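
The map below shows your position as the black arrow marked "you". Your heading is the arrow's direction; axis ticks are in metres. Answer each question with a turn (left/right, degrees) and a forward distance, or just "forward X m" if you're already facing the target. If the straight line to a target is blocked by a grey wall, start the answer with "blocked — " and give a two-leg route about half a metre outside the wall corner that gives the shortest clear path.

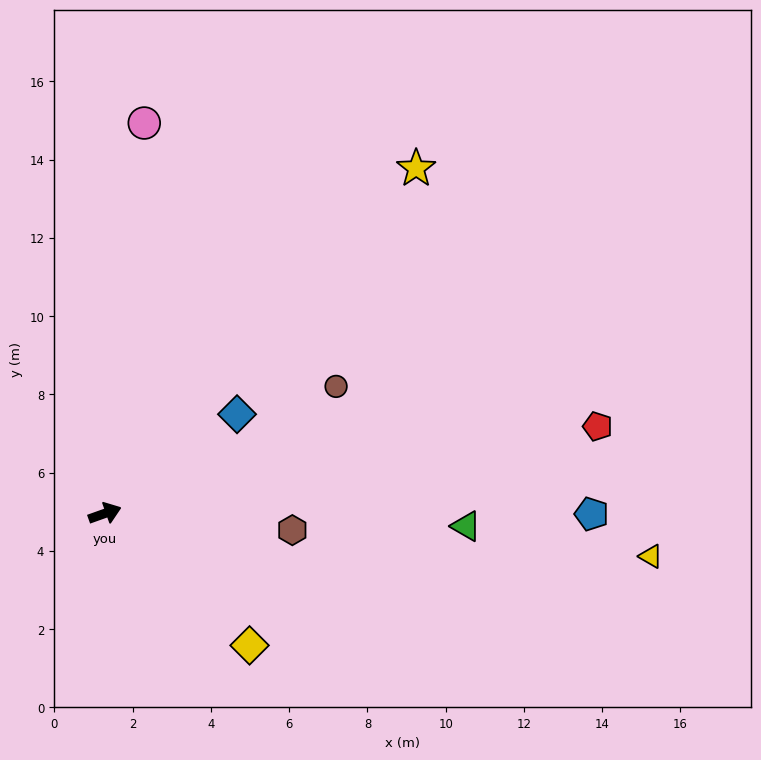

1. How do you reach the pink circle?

turn left 65°, forward 10.0 m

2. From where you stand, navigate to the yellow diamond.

turn right 62°, forward 5.0 m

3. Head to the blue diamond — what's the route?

turn left 17°, forward 4.2 m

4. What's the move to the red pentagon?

turn right 10°, forward 12.8 m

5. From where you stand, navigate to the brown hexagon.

turn right 25°, forward 4.8 m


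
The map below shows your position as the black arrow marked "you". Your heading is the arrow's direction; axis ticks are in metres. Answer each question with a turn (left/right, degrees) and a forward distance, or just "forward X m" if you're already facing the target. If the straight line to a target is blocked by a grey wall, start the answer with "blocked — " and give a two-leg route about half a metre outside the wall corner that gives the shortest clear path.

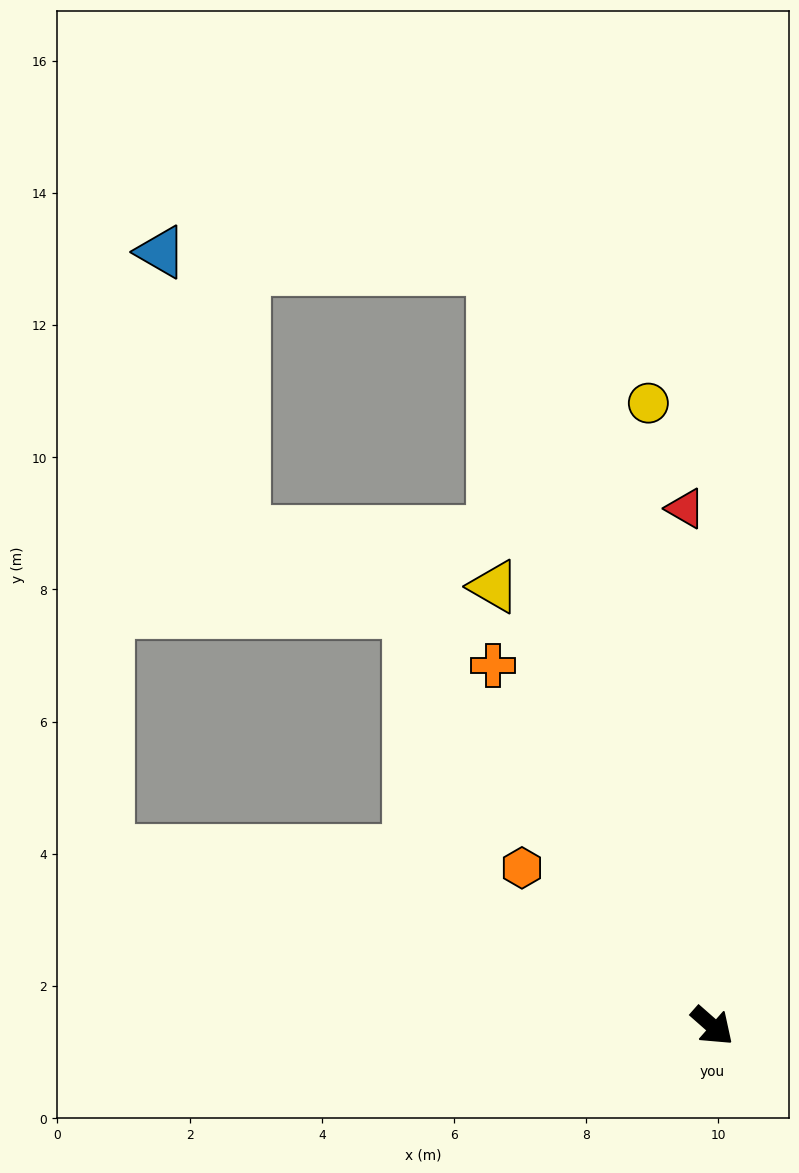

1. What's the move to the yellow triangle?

turn left 158°, forward 7.4 m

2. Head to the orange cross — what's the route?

turn left 163°, forward 6.4 m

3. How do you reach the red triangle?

turn left 134°, forward 7.8 m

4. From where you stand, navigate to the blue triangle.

blocked — turn left 147°, forward 11.9 m, then turn left 72°, forward 5.1 m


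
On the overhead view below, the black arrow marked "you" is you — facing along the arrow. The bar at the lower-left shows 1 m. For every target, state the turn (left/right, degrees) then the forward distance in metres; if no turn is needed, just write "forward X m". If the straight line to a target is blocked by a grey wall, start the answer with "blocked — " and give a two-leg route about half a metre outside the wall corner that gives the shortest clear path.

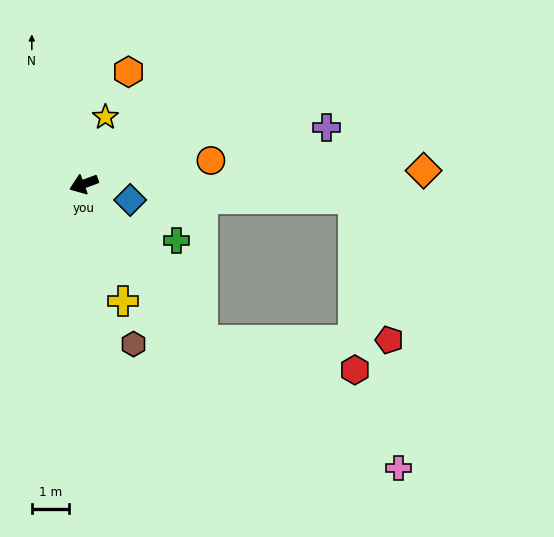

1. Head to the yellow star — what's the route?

turn right 128°, forward 1.9 m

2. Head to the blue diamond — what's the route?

turn left 141°, forward 1.3 m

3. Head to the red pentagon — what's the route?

blocked — turn left 107°, forward 5.3 m, then turn left 53°, forward 5.0 m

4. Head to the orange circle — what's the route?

turn left 170°, forward 3.5 m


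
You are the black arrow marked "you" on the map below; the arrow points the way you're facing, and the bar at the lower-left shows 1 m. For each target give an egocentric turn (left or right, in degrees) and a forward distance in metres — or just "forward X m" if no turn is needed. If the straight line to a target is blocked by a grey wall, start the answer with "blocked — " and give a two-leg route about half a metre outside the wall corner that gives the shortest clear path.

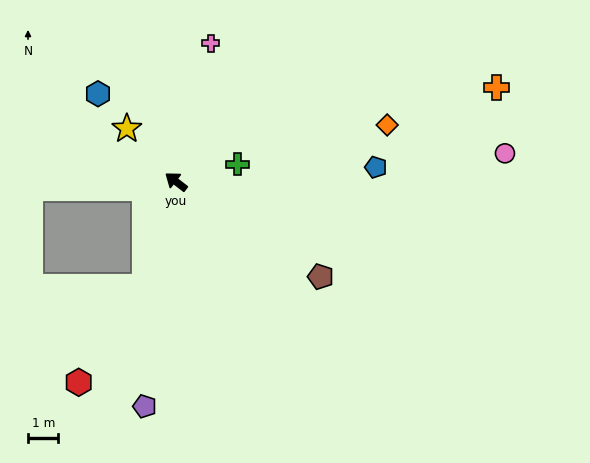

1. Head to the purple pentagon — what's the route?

turn left 120°, forward 7.4 m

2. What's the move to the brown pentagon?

turn right 176°, forward 5.7 m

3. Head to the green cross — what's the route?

turn right 127°, forward 2.1 m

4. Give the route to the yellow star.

turn right 10°, forward 2.4 m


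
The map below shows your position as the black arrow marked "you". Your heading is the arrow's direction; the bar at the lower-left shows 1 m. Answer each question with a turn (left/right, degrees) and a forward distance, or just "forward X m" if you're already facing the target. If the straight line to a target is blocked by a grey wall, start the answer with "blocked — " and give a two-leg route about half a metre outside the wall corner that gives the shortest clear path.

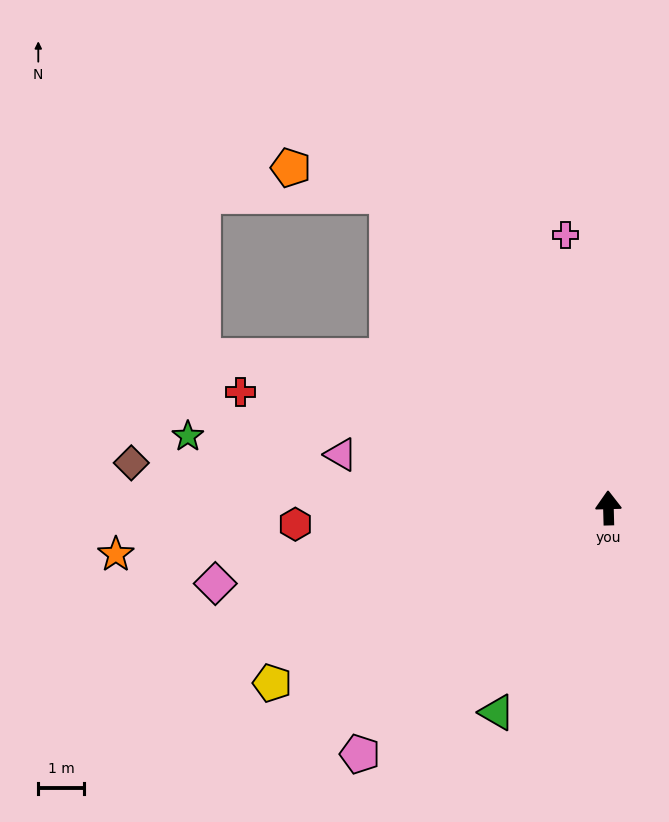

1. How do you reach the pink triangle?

turn left 77°, forward 6.0 m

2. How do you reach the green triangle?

turn left 150°, forward 5.1 m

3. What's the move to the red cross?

turn left 71°, forward 8.5 m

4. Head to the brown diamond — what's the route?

turn left 83°, forward 10.6 m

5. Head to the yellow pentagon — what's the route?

turn left 116°, forward 8.4 m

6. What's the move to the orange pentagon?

blocked — turn left 34°, forward 8.4 m, then turn left 39°, forward 2.2 m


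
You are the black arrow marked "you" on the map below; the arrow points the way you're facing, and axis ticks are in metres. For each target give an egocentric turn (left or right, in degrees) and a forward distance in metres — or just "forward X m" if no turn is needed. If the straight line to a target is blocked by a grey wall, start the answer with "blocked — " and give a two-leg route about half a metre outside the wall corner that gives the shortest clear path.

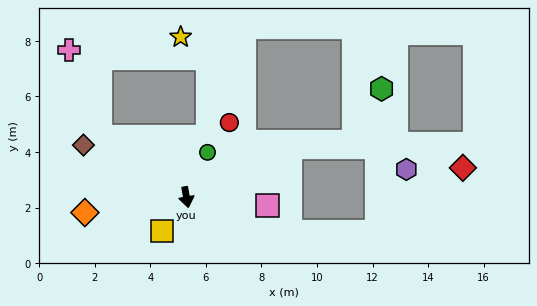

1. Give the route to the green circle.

turn left 145°, forward 1.8 m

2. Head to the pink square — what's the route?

turn left 74°, forward 2.9 m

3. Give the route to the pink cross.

blocked — turn right 135°, forward 3.8 m, then turn right 35°, forward 3.3 m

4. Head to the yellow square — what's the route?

turn right 46°, forward 1.5 m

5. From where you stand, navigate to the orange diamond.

turn right 91°, forward 3.7 m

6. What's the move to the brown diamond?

turn right 127°, forward 4.2 m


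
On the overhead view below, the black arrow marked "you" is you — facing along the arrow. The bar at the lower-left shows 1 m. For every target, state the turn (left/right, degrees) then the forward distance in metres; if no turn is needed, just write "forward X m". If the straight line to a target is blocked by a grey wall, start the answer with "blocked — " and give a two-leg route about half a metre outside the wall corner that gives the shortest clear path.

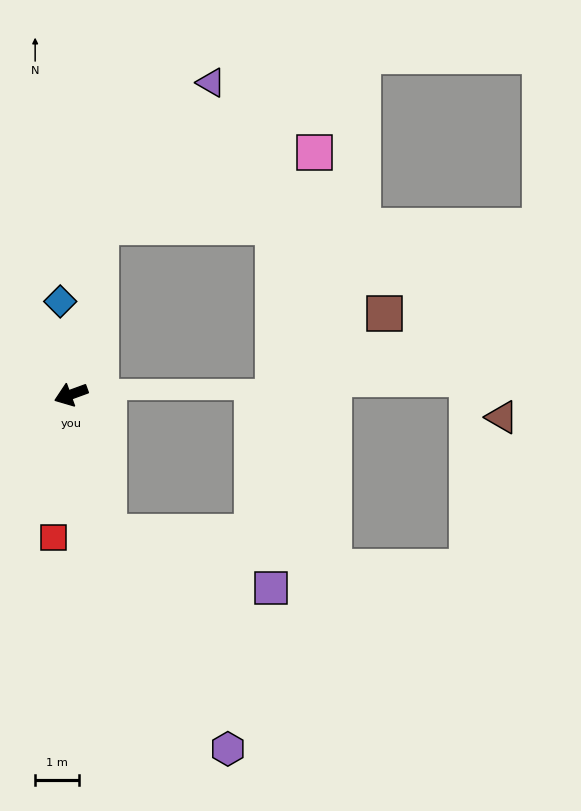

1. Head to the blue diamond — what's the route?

turn right 103°, forward 2.2 m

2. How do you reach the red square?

turn left 63°, forward 3.3 m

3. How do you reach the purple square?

blocked — turn left 85°, forward 3.3 m, then turn left 56°, forward 3.9 m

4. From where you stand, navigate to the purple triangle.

blocked — turn right 120°, forward 3.9 m, then turn right 28°, forward 4.2 m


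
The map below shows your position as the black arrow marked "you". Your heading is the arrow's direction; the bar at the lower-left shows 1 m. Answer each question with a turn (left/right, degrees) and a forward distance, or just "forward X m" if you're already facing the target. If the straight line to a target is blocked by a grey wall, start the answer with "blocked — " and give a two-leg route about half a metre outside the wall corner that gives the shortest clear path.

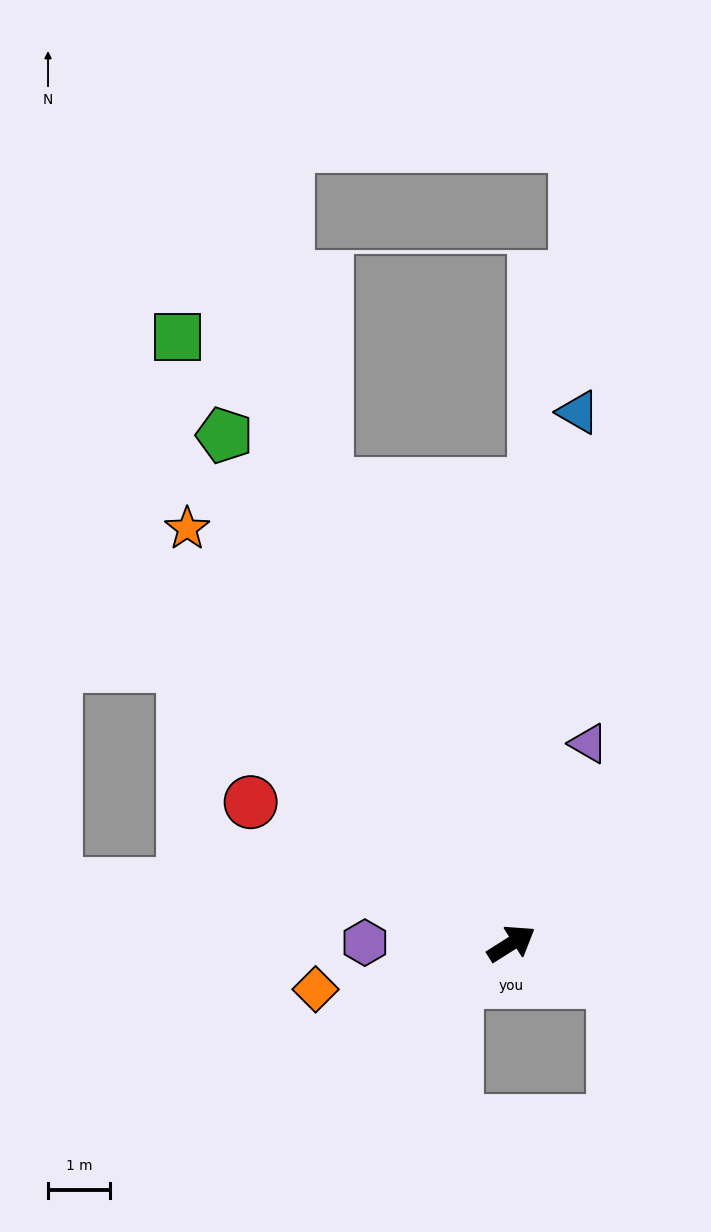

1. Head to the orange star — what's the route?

turn left 96°, forward 8.5 m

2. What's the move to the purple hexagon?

turn left 147°, forward 2.4 m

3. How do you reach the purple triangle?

turn left 37°, forward 3.5 m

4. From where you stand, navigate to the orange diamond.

turn left 161°, forward 3.3 m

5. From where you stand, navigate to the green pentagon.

turn left 87°, forward 9.5 m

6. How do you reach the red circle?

turn left 119°, forward 4.8 m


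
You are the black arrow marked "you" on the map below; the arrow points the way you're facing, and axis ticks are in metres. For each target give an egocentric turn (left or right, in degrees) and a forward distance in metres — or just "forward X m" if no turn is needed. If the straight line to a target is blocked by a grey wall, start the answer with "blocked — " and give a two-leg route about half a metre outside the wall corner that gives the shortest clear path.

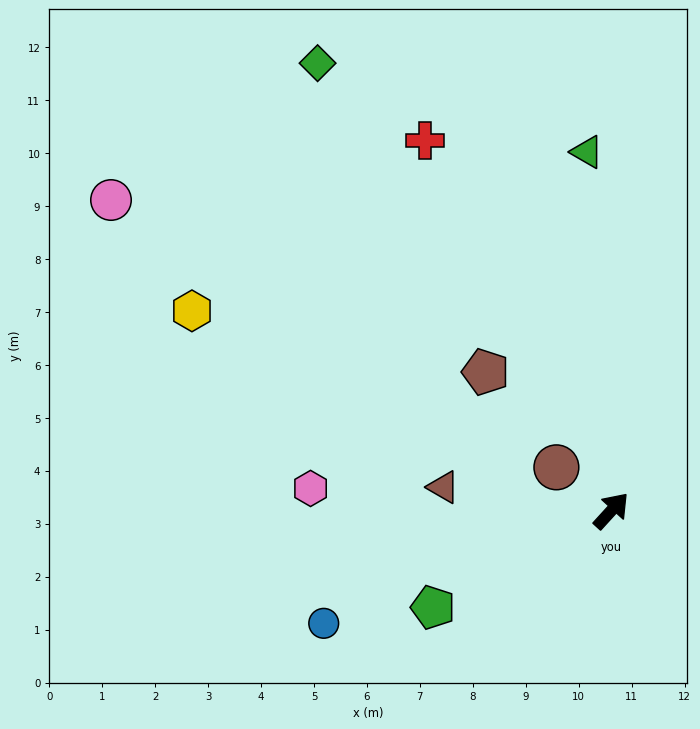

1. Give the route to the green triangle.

turn left 46°, forward 6.8 m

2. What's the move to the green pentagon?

turn left 161°, forward 3.8 m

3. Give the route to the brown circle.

turn left 94°, forward 1.3 m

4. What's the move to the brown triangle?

turn left 124°, forward 3.2 m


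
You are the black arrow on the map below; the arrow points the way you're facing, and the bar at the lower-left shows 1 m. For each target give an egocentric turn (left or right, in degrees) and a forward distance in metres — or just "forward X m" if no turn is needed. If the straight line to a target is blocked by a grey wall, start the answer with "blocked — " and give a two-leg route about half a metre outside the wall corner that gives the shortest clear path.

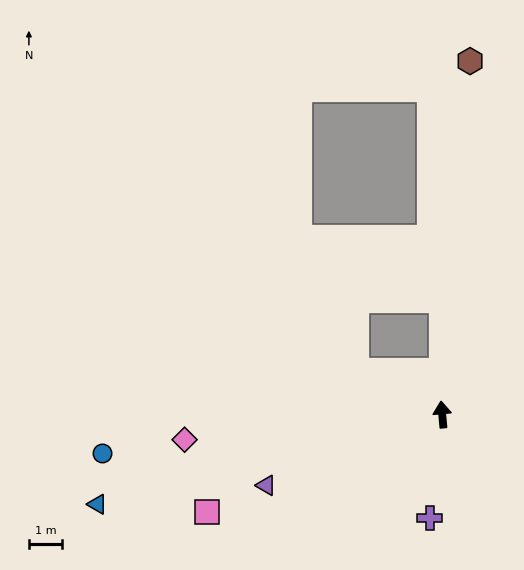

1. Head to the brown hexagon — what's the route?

turn right 10°, forward 10.7 m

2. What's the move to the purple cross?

turn left 168°, forward 3.2 m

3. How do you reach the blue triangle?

turn left 99°, forward 10.8 m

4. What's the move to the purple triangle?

turn left 107°, forward 5.7 m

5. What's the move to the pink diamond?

turn left 90°, forward 7.8 m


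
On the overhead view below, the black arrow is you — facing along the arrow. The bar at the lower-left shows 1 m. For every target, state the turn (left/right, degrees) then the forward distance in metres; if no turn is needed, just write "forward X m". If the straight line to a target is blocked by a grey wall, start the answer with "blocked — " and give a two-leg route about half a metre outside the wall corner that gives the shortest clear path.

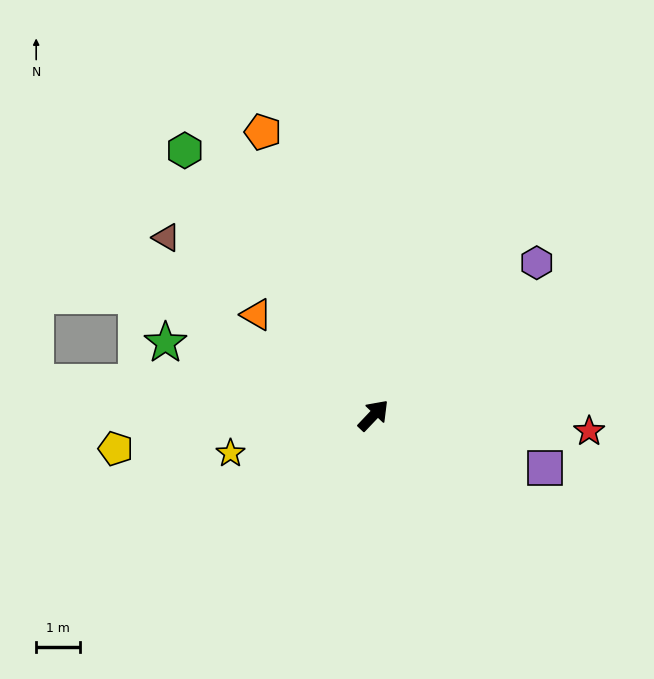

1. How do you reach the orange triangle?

turn left 93°, forward 3.5 m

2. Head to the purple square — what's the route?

turn right 64°, forward 4.1 m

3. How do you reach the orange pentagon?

turn left 65°, forward 6.9 m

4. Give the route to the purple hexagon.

turn right 3°, forward 5.1 m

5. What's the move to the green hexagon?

turn left 79°, forward 7.4 m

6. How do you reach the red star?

turn right 51°, forward 4.9 m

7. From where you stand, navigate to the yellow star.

turn left 148°, forward 3.4 m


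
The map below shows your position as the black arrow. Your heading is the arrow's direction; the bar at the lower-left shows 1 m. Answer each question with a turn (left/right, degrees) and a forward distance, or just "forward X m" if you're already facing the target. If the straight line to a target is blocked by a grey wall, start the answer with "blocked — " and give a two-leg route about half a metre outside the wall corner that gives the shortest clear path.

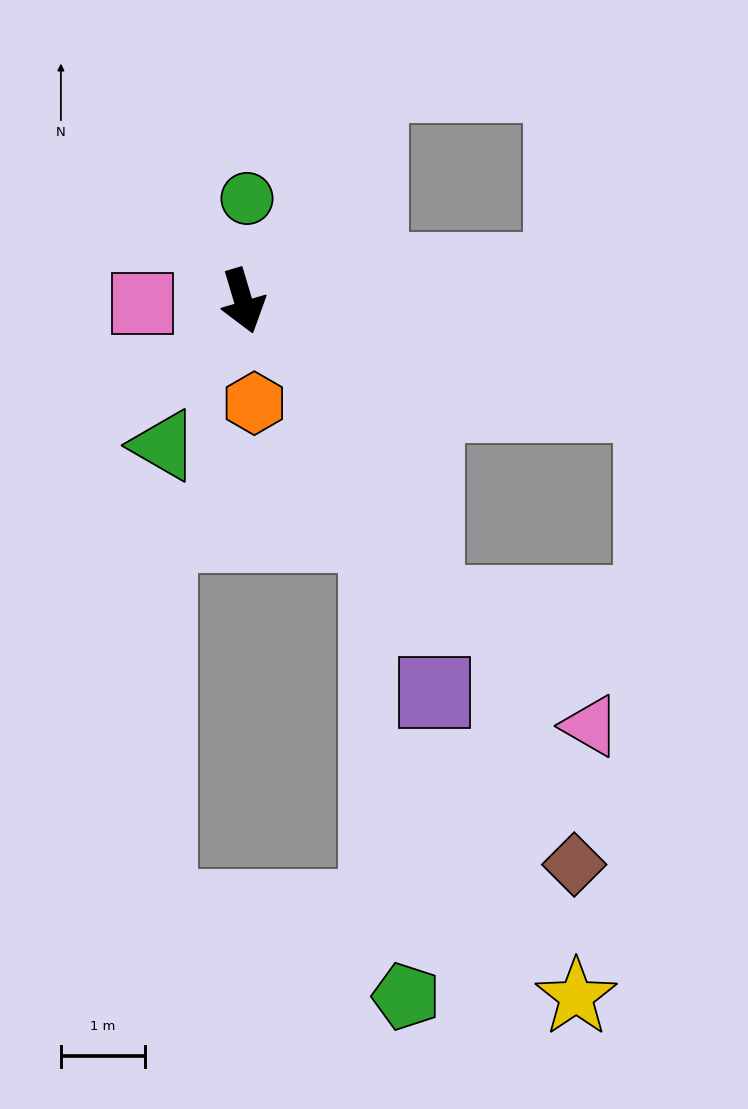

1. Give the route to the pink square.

turn right 105°, forward 1.2 m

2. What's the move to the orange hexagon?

turn right 10°, forward 1.2 m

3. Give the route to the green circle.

turn left 161°, forward 1.2 m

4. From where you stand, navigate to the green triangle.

turn right 45°, forward 2.0 m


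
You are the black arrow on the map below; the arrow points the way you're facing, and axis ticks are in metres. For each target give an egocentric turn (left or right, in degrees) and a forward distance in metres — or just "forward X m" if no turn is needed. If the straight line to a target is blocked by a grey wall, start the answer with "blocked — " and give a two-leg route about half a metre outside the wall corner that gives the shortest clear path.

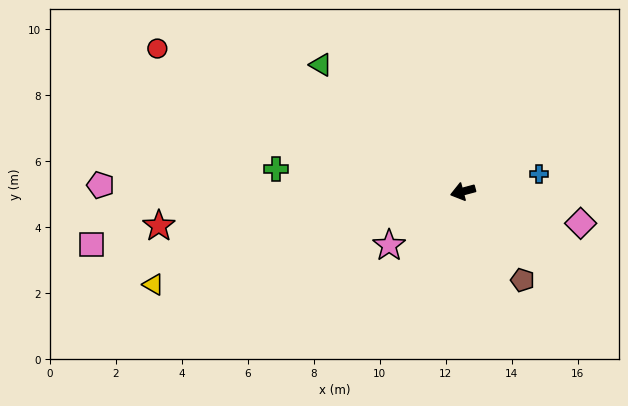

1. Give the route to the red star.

turn right 9°, forward 9.3 m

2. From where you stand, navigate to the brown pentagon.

turn left 109°, forward 3.2 m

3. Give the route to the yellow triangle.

forward 9.8 m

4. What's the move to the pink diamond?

turn left 150°, forward 3.7 m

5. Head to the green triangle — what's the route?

turn right 57°, forward 5.8 m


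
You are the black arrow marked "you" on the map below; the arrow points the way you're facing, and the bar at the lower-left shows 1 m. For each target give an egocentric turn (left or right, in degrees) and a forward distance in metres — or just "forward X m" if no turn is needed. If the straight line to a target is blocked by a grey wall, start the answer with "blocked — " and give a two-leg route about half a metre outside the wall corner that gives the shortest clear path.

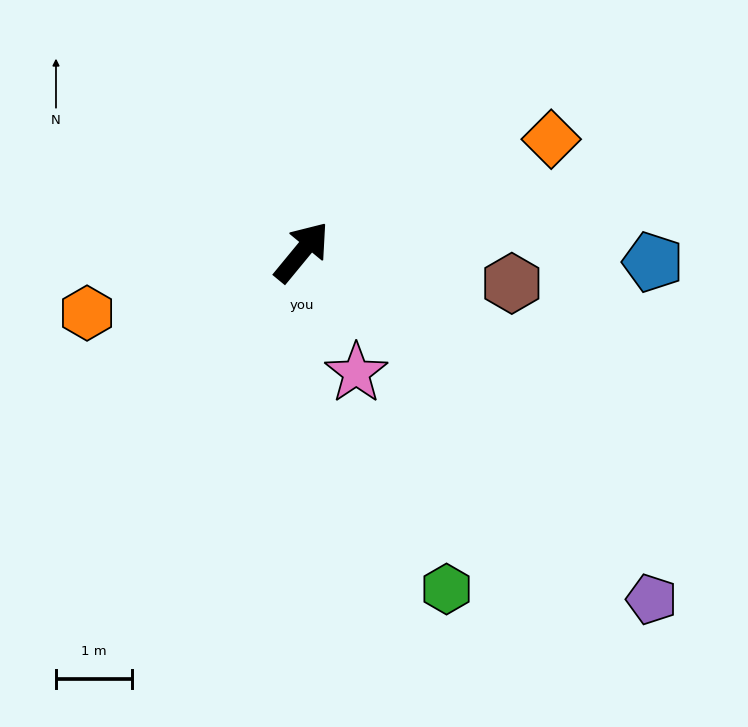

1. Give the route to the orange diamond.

turn right 26°, forward 3.6 m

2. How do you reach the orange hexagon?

turn left 145°, forward 3.0 m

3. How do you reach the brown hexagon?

turn right 59°, forward 2.8 m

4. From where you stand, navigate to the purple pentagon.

turn right 95°, forward 6.5 m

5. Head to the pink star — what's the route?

turn right 116°, forward 1.8 m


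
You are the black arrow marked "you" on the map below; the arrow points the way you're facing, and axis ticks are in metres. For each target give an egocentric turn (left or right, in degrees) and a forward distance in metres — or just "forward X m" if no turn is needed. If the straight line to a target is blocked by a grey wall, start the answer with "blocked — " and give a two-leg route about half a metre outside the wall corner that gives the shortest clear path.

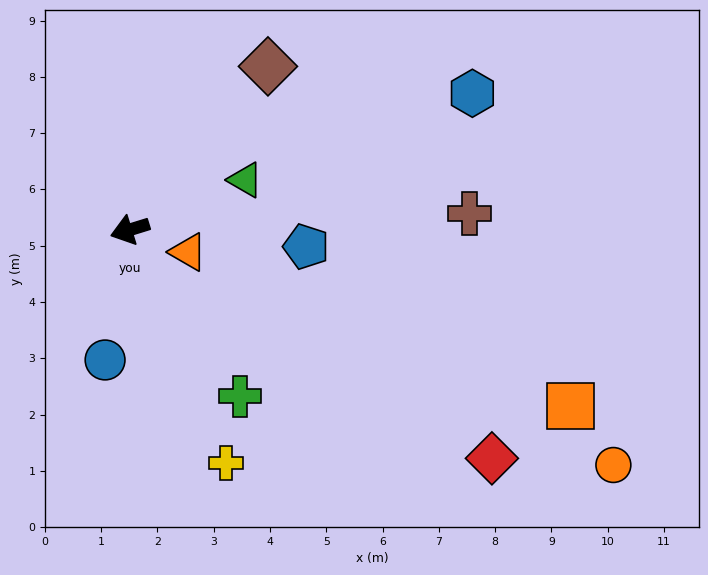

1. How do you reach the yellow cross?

turn left 95°, forward 4.5 m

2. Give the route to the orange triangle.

turn left 142°, forward 1.1 m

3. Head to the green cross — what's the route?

turn left 106°, forward 3.6 m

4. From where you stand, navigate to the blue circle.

turn left 62°, forward 2.4 m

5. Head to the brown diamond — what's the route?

turn right 147°, forward 3.8 m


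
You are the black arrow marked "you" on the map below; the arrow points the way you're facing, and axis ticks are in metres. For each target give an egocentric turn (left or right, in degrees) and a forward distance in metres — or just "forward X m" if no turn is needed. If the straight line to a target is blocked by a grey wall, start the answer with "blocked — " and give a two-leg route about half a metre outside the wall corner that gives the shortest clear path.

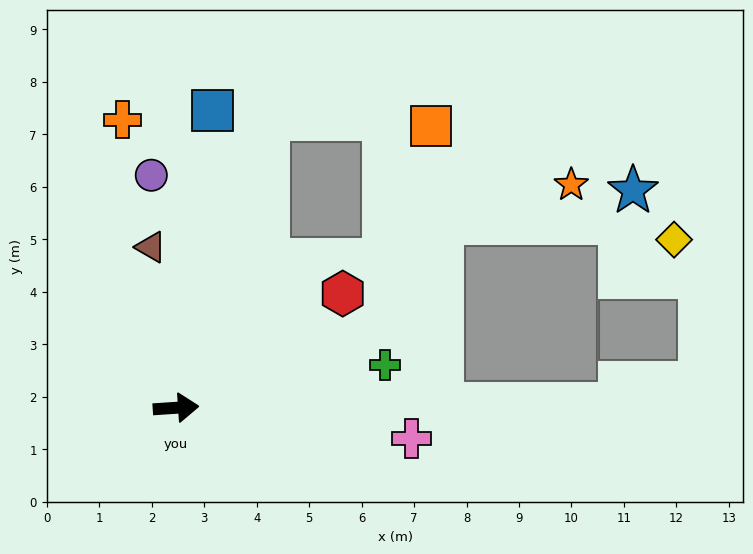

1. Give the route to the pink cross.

turn right 11°, forward 4.5 m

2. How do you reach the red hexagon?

turn left 31°, forward 3.9 m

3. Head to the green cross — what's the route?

turn left 8°, forward 4.1 m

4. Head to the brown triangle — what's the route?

turn left 95°, forward 3.1 m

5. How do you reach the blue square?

turn left 79°, forward 5.7 m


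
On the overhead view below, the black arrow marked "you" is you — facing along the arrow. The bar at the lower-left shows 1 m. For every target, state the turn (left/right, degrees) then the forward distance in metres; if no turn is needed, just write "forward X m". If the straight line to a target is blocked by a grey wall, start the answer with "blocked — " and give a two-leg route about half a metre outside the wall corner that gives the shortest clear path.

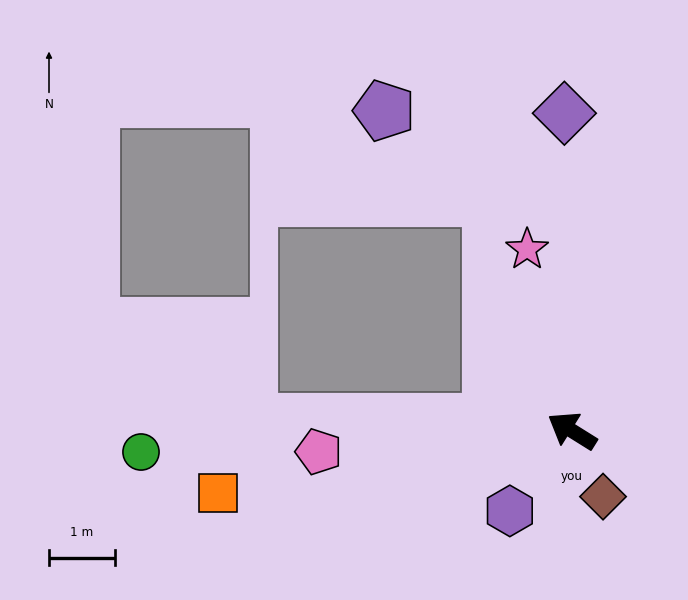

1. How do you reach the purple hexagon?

turn left 84°, forward 1.5 m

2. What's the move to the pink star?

turn right 44°, forward 2.8 m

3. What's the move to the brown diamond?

turn left 147°, forward 1.1 m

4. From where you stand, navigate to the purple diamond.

turn right 57°, forward 4.8 m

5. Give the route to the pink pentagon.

turn left 37°, forward 3.9 m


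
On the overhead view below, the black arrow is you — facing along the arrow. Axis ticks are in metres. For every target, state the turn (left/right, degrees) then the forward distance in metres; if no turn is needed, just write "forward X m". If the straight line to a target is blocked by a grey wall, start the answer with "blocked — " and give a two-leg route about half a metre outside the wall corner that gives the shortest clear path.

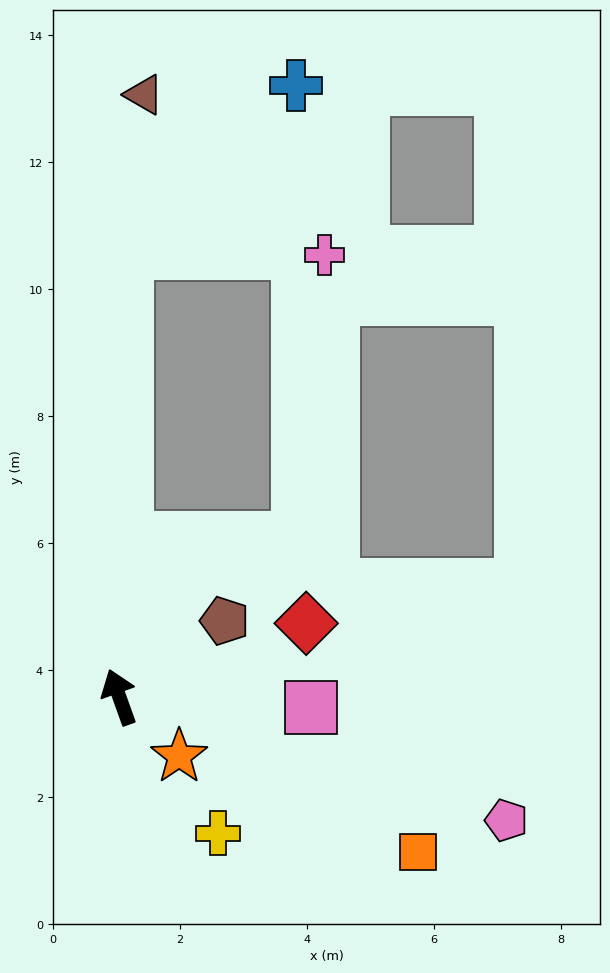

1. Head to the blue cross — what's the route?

blocked — turn right 21°, forward 7.0 m, then turn right 44°, forward 3.7 m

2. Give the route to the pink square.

turn right 113°, forward 3.0 m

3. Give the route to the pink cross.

blocked — turn right 21°, forward 7.0 m, then turn right 89°, forward 3.1 m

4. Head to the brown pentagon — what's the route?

turn right 74°, forward 2.0 m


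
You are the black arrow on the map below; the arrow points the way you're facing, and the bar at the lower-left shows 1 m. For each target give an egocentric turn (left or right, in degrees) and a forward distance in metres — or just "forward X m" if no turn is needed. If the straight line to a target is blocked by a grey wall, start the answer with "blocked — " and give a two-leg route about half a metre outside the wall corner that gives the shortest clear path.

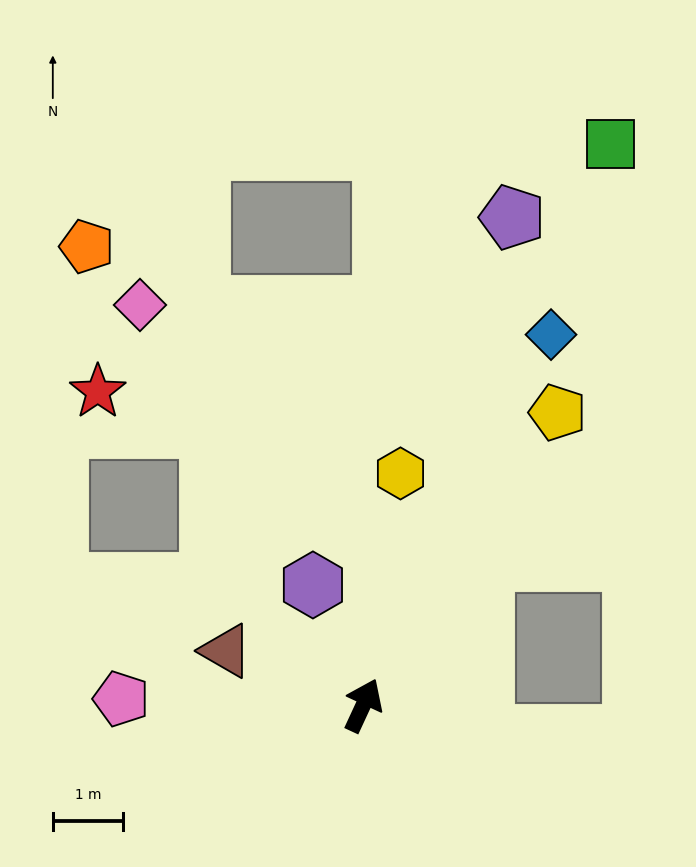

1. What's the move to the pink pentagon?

turn left 113°, forward 3.5 m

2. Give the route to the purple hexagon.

turn left 48°, forward 1.9 m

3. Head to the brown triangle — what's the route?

turn left 93°, forward 2.1 m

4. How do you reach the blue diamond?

turn right 2°, forward 5.9 m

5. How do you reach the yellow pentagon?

turn right 9°, forward 5.0 m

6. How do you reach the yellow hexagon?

turn left 16°, forward 3.4 m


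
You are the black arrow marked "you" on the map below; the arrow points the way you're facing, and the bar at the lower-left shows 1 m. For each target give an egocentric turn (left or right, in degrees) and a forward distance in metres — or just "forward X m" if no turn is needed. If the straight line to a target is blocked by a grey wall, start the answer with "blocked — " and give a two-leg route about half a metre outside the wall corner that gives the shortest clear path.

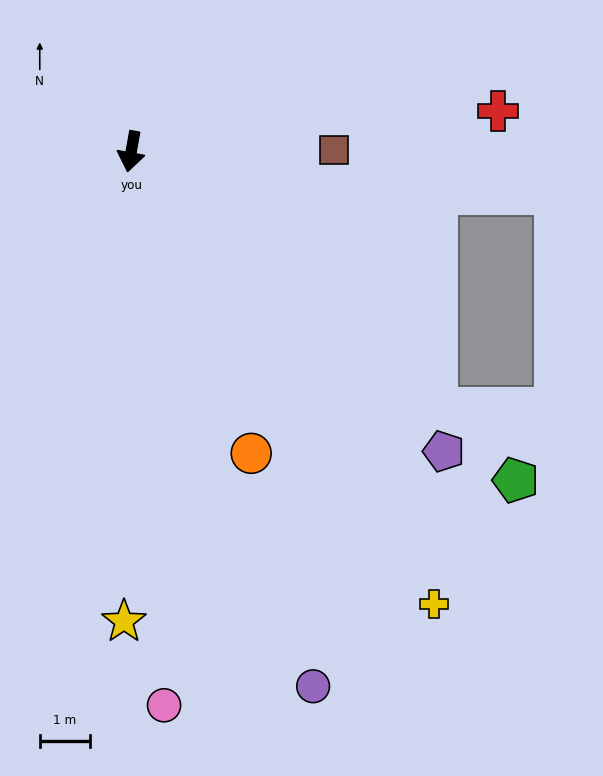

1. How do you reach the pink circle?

turn left 14°, forward 11.1 m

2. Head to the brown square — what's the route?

turn left 101°, forward 4.0 m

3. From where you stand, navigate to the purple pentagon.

turn left 56°, forward 8.6 m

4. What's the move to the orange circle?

turn left 32°, forward 6.5 m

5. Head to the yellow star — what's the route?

turn left 9°, forward 9.4 m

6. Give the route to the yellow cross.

turn left 44°, forward 10.9 m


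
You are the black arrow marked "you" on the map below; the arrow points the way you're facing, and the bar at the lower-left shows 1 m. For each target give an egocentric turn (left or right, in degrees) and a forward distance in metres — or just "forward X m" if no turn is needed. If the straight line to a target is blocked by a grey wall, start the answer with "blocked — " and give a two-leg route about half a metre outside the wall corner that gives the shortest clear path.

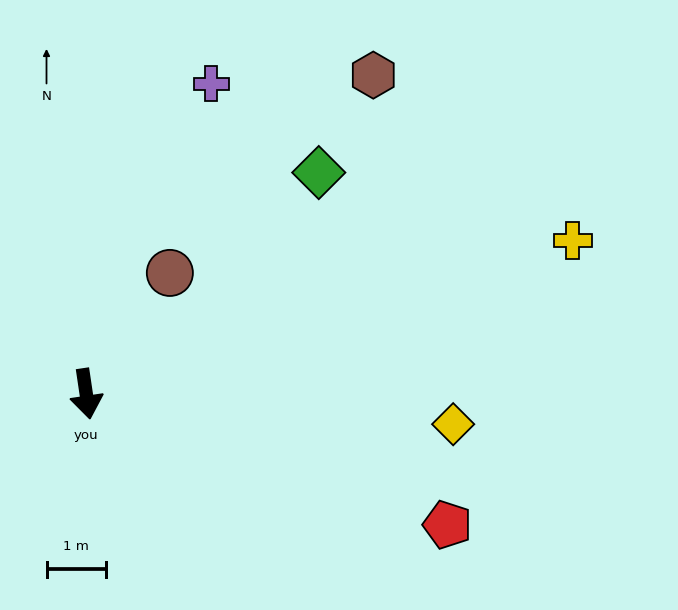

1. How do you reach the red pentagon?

turn left 62°, forward 6.4 m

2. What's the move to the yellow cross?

turn left 99°, forward 8.6 m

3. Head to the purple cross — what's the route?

turn left 150°, forward 5.6 m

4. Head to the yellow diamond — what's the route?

turn left 77°, forward 6.2 m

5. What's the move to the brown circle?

turn left 137°, forward 2.5 m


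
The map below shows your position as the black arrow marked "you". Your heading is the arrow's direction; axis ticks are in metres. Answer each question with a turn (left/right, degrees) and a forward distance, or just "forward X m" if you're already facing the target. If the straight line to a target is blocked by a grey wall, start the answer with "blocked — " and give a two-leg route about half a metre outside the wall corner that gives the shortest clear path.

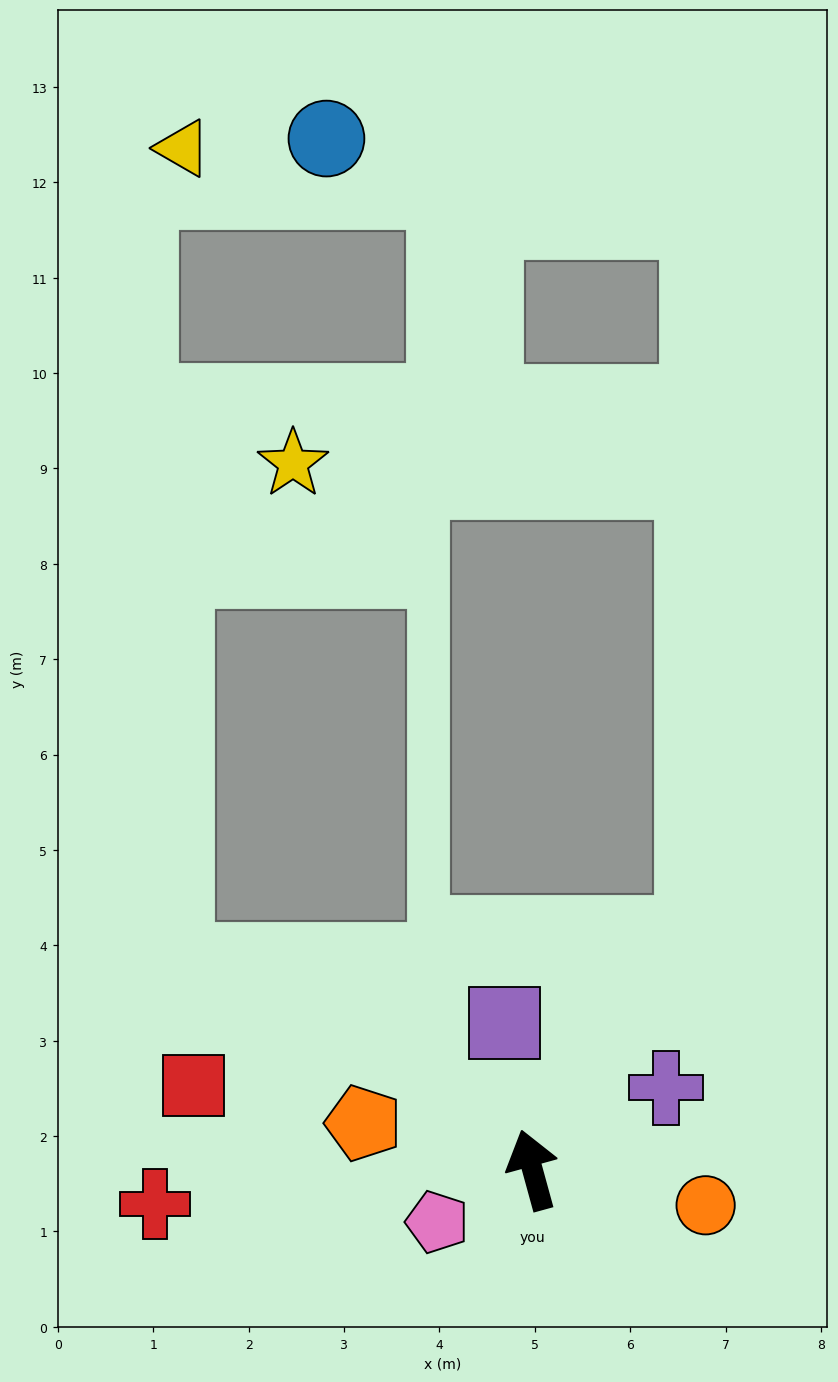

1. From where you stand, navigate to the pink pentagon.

turn left 103°, forward 1.1 m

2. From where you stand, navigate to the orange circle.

turn right 117°, forward 1.9 m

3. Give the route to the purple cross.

turn right 74°, forward 1.6 m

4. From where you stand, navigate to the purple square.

turn right 5°, forward 1.6 m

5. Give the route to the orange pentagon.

turn left 59°, forward 1.8 m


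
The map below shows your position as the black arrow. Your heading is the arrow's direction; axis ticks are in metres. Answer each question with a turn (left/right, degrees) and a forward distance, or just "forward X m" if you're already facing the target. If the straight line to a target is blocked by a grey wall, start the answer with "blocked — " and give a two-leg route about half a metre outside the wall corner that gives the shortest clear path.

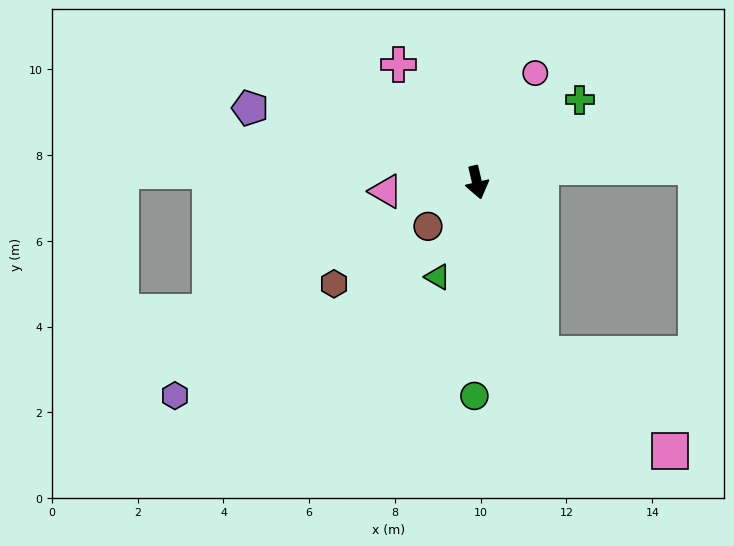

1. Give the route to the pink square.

blocked — turn left 7°, forward 4.3 m, then turn left 33°, forward 3.8 m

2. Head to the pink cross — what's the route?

turn right 159°, forward 3.3 m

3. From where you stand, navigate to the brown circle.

turn right 61°, forward 1.5 m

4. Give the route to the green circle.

turn right 14°, forward 5.0 m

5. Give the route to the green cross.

turn left 116°, forward 3.1 m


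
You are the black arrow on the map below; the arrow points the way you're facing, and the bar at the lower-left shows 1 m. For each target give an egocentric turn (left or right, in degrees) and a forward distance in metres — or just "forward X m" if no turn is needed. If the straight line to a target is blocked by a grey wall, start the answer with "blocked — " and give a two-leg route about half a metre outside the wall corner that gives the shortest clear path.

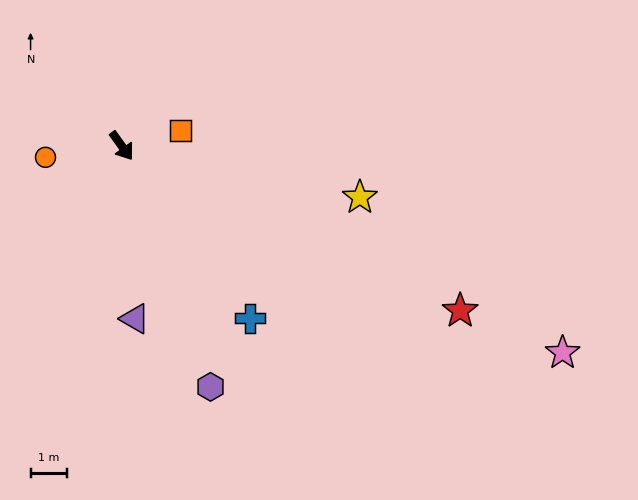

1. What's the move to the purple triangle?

turn right 31°, forward 4.8 m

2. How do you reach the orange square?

turn left 69°, forward 1.7 m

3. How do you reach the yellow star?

turn left 42°, forward 6.8 m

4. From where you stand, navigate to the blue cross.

forward 6.0 m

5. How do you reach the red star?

turn left 28°, forward 10.4 m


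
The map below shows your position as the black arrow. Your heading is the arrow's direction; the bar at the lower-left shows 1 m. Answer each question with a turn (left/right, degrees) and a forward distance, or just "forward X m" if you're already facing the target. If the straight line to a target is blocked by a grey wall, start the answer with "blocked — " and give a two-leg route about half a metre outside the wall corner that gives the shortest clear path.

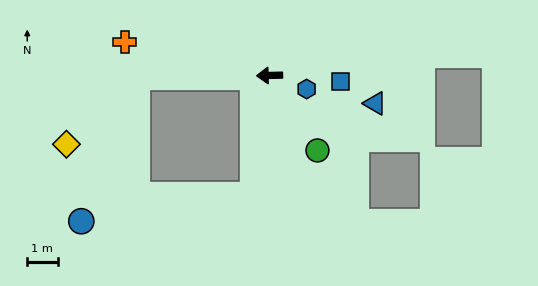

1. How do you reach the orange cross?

turn right 14°, forward 4.9 m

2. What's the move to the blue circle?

blocked — forward 4.4 m, then turn left 67°, forward 5.1 m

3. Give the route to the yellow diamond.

blocked — forward 4.4 m, then turn left 41°, forward 3.2 m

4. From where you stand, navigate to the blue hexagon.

turn left 158°, forward 1.3 m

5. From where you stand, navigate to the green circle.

turn left 121°, forward 2.9 m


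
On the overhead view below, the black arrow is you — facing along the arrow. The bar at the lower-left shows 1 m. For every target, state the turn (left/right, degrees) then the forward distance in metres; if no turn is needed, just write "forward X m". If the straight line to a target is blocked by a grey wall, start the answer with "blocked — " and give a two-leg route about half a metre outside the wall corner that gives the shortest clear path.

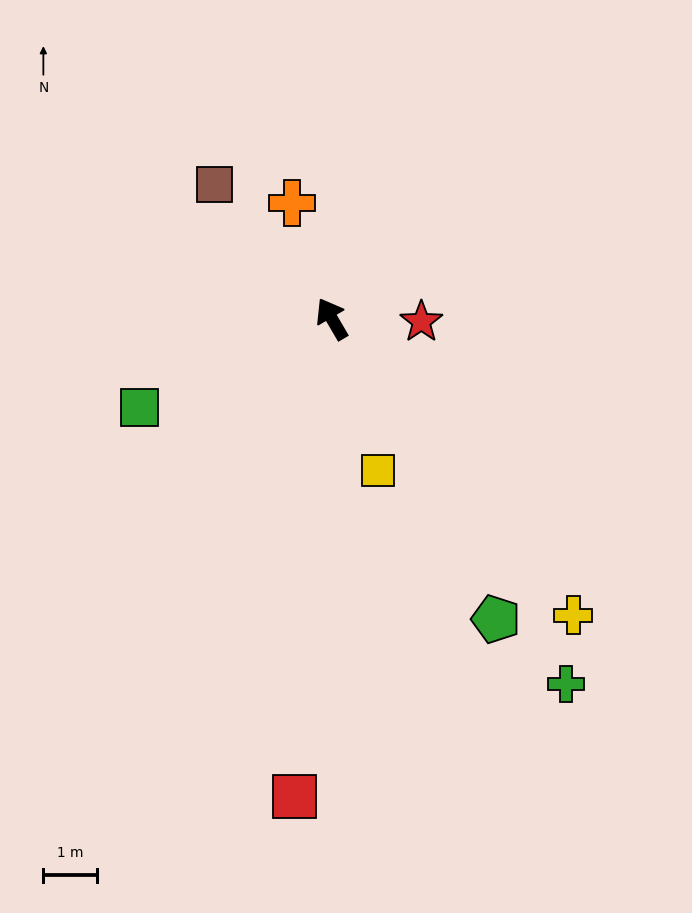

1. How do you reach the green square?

turn left 84°, forward 3.9 m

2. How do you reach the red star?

turn right 122°, forward 1.7 m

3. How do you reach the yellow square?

turn left 167°, forward 2.9 m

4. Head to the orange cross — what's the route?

turn right 11°, forward 2.3 m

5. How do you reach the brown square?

turn left 11°, forward 3.3 m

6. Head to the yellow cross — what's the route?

turn right 171°, forward 7.1 m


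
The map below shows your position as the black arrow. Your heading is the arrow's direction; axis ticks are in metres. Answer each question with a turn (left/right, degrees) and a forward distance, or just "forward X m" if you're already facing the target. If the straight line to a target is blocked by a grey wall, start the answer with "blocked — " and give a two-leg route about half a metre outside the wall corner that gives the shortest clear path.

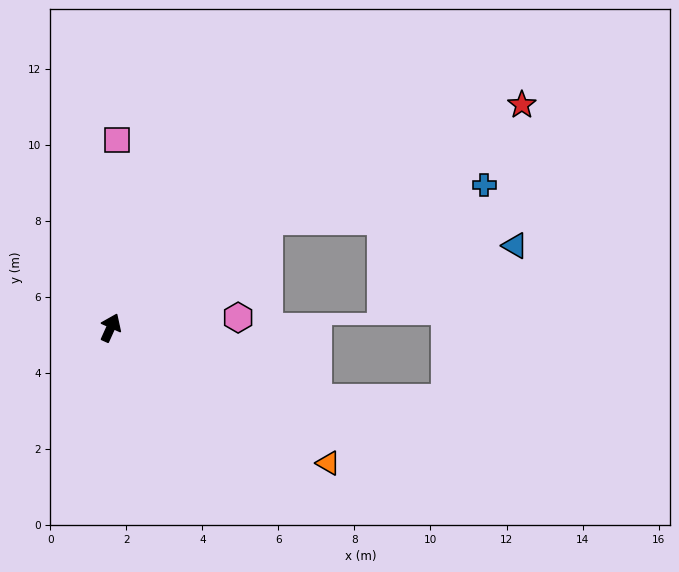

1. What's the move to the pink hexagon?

turn right 61°, forward 3.4 m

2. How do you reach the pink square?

turn left 22°, forward 4.9 m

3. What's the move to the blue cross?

blocked — turn right 31°, forward 5.0 m, then turn right 26°, forward 5.8 m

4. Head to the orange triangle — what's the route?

turn right 98°, forward 6.7 m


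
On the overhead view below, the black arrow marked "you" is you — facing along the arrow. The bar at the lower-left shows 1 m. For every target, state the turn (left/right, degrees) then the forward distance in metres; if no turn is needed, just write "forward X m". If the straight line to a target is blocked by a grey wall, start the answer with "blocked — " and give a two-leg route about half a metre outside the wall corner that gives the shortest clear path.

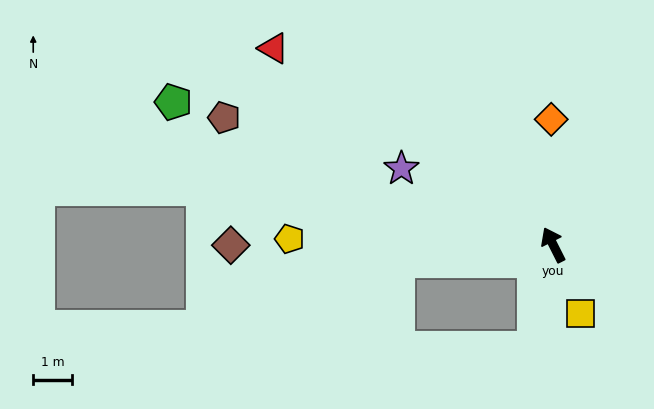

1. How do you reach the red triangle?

turn left 28°, forward 8.8 m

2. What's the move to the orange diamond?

turn right 26°, forward 3.2 m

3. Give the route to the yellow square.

turn left 175°, forward 1.9 m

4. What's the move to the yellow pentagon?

turn left 62°, forward 6.8 m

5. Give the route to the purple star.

turn left 37°, forward 4.4 m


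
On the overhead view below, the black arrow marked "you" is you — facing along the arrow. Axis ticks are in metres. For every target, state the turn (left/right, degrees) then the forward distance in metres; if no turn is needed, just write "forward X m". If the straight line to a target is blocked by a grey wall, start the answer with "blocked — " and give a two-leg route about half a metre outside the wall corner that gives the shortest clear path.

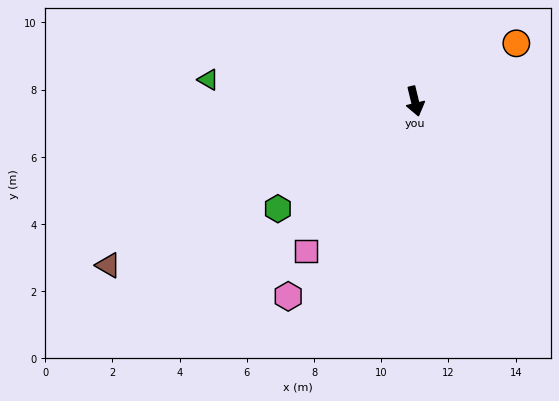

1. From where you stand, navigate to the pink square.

turn right 50°, forward 5.5 m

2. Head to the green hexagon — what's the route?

turn right 65°, forward 5.2 m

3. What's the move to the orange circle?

turn left 106°, forward 3.5 m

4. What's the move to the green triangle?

turn right 110°, forward 6.2 m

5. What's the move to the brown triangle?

turn right 75°, forward 10.3 m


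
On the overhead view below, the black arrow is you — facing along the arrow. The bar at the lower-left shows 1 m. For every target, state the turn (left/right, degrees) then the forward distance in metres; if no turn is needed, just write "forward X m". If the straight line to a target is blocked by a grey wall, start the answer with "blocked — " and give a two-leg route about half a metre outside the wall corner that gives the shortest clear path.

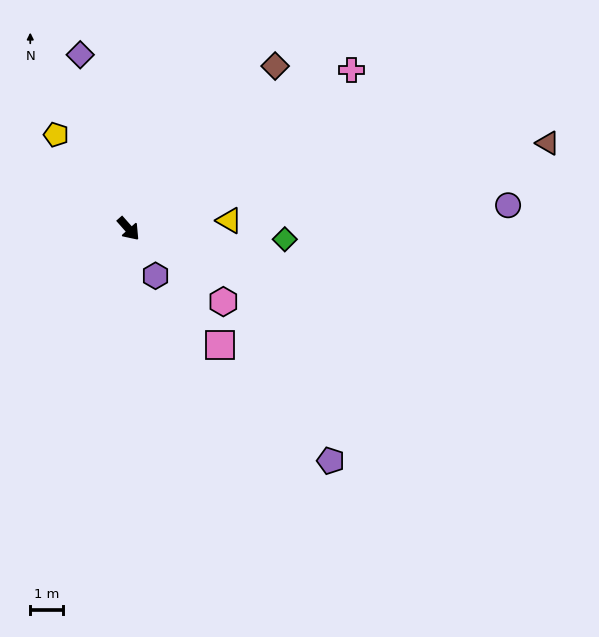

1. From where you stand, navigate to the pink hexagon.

turn left 11°, forward 3.6 m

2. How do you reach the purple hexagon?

turn right 12°, forward 1.7 m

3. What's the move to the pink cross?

turn left 84°, forward 8.3 m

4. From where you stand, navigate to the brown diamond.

turn left 96°, forward 6.7 m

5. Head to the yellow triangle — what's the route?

turn left 53°, forward 3.1 m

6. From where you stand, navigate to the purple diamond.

turn left 154°, forward 5.5 m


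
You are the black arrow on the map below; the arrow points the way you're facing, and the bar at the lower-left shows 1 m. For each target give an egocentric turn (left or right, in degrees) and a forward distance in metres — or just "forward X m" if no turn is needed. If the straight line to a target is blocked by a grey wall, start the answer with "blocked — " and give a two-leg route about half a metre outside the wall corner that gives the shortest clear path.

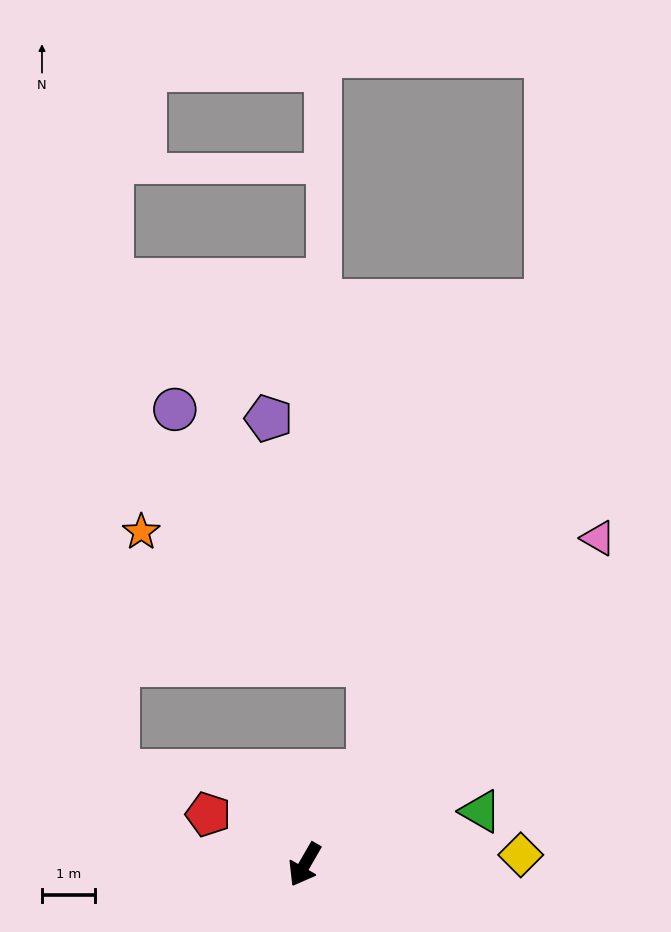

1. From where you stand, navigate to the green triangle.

turn left 137°, forward 3.5 m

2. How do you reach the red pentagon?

turn right 88°, forward 2.1 m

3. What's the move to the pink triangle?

turn left 168°, forward 8.3 m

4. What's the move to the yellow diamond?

turn left 123°, forward 4.1 m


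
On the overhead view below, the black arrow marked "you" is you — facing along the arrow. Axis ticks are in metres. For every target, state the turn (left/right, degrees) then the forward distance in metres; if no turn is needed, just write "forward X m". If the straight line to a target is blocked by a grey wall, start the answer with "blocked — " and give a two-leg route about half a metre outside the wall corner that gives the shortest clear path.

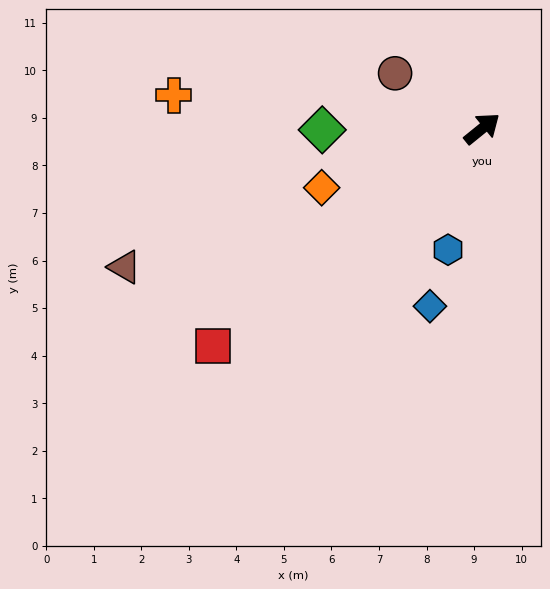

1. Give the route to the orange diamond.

turn left 161°, forward 3.6 m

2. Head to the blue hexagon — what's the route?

turn right 145°, forward 2.6 m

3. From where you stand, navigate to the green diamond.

turn left 141°, forward 3.4 m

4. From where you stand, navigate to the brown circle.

turn left 109°, forward 2.2 m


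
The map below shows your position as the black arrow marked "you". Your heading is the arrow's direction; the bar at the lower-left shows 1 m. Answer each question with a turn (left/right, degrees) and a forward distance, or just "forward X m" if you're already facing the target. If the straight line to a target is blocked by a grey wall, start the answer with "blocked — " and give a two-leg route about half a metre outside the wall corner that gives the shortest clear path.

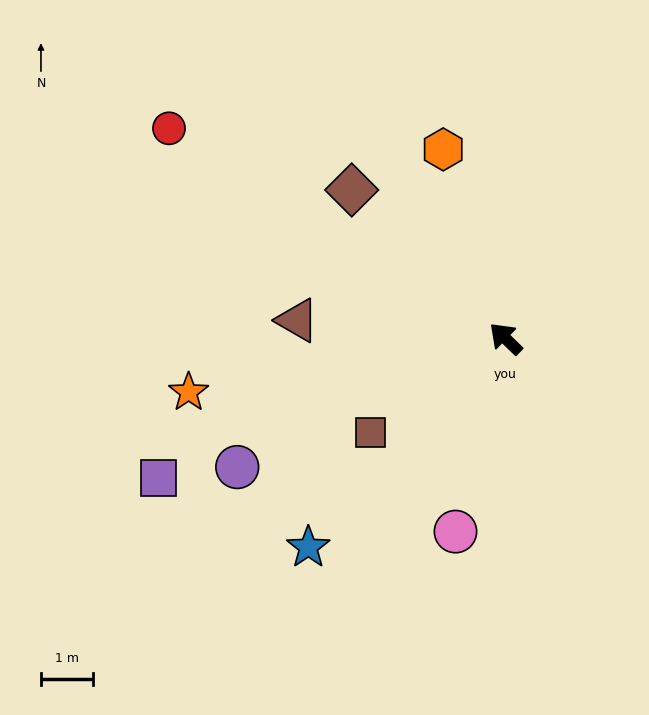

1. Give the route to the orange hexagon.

turn right 28°, forward 3.9 m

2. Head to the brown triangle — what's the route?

turn left 39°, forward 4.1 m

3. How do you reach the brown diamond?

forward 4.1 m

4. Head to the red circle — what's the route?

turn left 12°, forward 7.7 m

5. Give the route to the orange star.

turn left 54°, forward 6.2 m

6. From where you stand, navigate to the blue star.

turn left 91°, forward 5.6 m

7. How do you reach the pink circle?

turn left 120°, forward 3.9 m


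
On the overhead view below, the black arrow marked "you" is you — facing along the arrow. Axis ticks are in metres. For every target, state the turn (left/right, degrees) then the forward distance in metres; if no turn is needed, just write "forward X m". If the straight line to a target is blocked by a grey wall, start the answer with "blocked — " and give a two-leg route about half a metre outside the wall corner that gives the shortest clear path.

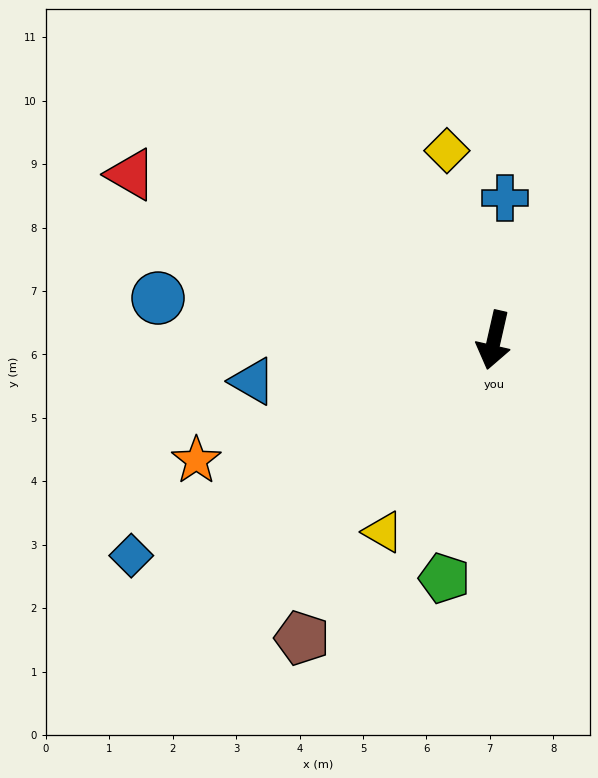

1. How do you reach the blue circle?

turn right 84°, forward 5.3 m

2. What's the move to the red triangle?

turn right 102°, forward 6.3 m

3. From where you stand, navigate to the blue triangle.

turn right 68°, forward 3.9 m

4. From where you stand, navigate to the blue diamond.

turn right 46°, forward 6.7 m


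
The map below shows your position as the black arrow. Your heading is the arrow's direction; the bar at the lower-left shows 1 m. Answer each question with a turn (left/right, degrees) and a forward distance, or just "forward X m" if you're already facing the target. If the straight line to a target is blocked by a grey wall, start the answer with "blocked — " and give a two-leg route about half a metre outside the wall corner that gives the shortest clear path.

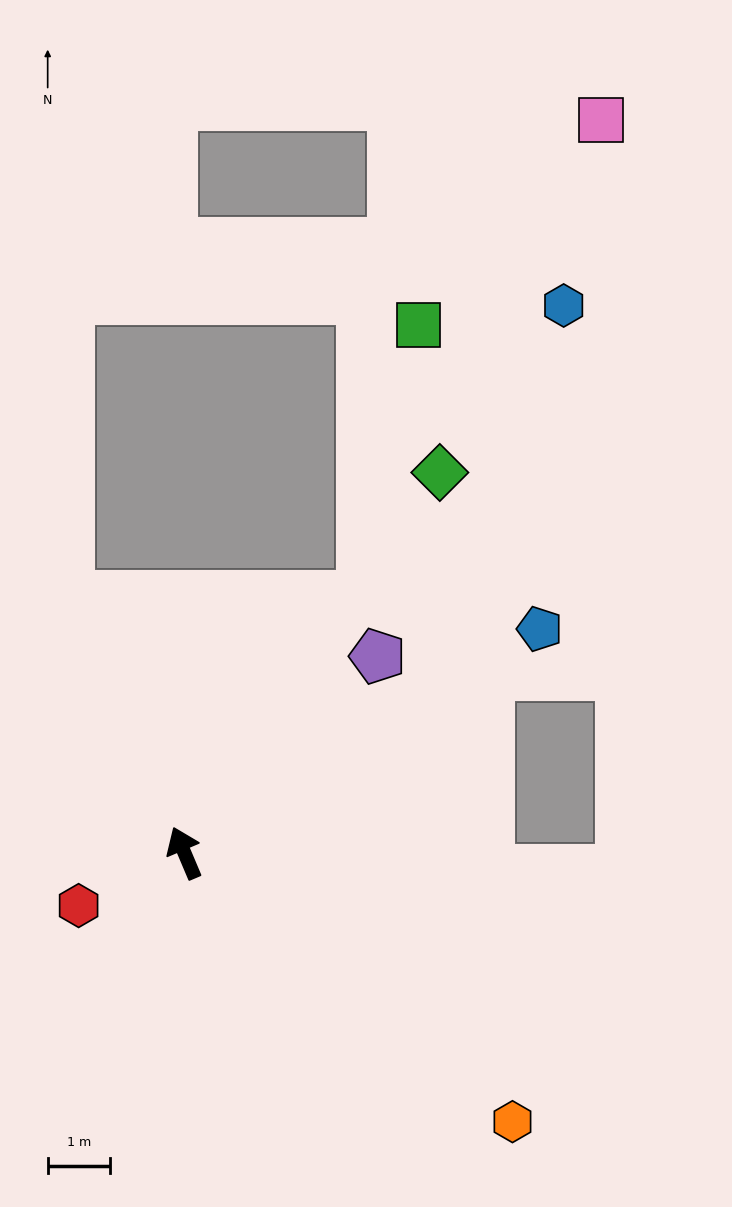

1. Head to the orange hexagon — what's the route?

turn right 152°, forward 6.8 m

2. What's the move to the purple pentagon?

turn right 67°, forward 4.4 m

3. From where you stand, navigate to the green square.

blocked — turn right 58°, forward 5.0 m, then turn left 24°, forward 4.4 m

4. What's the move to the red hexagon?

turn left 94°, forward 1.9 m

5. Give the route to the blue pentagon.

turn right 81°, forward 6.7 m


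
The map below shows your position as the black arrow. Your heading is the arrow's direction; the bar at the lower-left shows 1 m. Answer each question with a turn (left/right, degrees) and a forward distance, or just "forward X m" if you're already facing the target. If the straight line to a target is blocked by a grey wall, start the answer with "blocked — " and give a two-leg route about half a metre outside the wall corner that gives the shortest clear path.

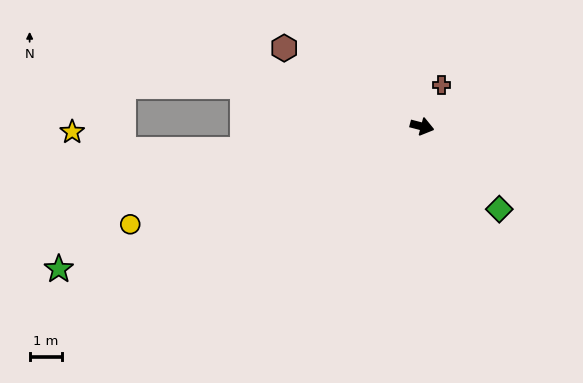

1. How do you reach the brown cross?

turn left 80°, forward 1.4 m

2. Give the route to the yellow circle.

turn right 147°, forward 9.6 m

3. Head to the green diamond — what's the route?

turn right 32°, forward 3.5 m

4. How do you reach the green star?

turn right 144°, forward 12.2 m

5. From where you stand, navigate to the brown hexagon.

turn left 165°, forward 5.0 m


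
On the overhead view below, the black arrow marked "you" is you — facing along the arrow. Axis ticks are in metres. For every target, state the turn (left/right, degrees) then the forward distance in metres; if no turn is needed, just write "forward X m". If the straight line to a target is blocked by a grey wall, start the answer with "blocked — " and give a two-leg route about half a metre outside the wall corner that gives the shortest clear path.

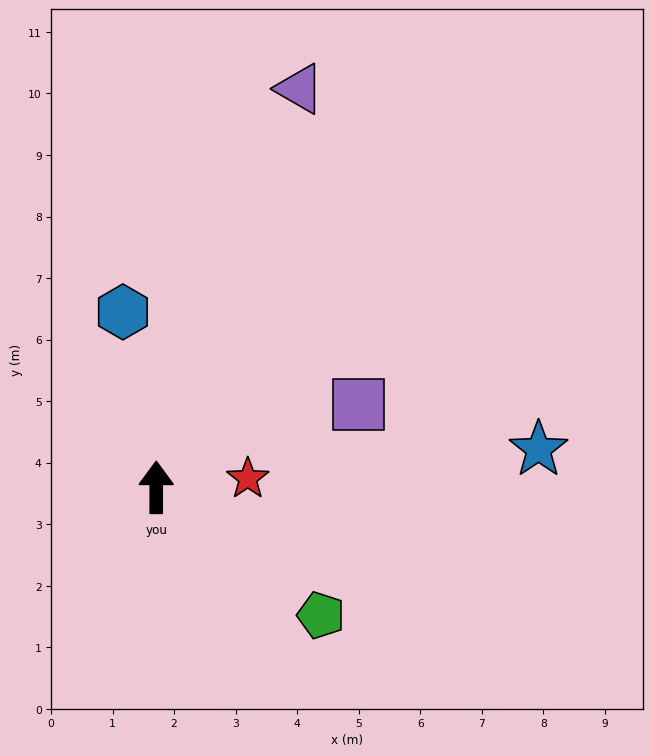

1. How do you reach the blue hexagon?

turn left 11°, forward 2.9 m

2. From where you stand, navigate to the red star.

turn right 84°, forward 1.5 m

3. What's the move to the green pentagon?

turn right 128°, forward 3.4 m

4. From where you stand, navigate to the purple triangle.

turn right 20°, forward 6.9 m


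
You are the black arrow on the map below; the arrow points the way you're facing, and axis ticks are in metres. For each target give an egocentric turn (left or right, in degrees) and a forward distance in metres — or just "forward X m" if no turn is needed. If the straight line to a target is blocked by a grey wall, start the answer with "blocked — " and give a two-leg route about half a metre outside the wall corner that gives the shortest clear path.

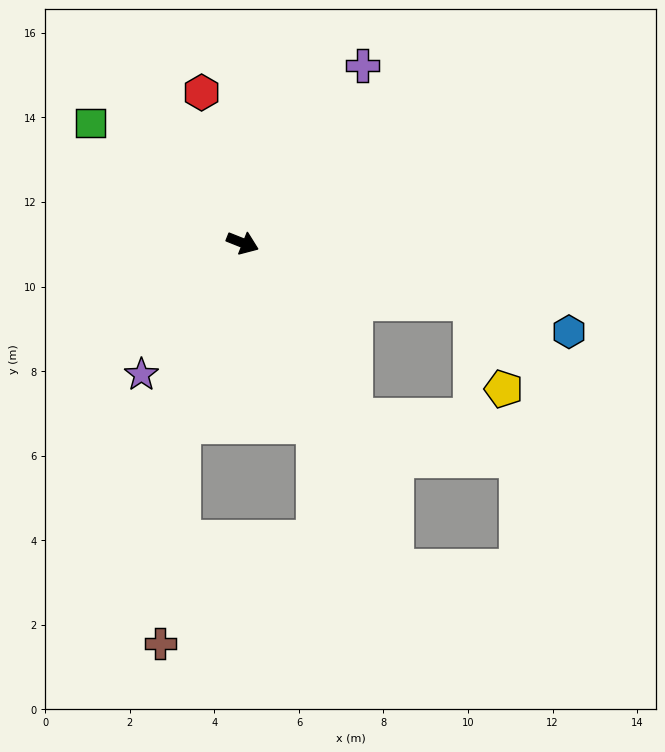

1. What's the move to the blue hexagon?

turn left 7°, forward 8.0 m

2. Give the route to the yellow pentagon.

blocked — turn left 7°, forward 5.6 m, then turn right 54°, forward 2.2 m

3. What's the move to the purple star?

turn right 106°, forward 3.9 m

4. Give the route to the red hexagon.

turn left 127°, forward 3.7 m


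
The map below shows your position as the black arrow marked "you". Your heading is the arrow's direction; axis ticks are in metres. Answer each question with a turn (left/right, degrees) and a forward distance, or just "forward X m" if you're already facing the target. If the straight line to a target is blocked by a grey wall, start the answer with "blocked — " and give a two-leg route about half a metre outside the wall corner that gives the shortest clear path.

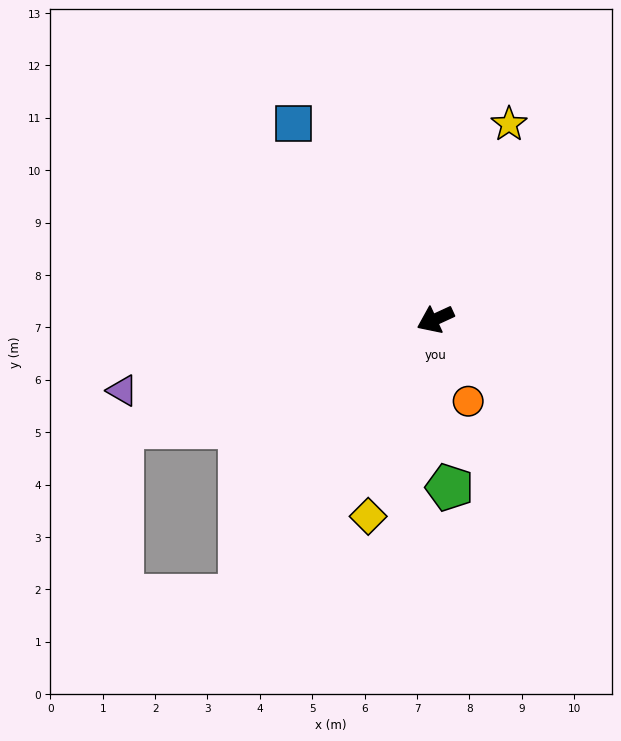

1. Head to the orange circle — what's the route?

turn left 87°, forward 1.7 m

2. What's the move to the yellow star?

turn right 135°, forward 4.0 m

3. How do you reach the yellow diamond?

turn left 46°, forward 4.0 m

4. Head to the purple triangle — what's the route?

turn right 12°, forward 6.1 m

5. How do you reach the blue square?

turn right 79°, forward 4.6 m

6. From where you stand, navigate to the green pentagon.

turn left 70°, forward 3.2 m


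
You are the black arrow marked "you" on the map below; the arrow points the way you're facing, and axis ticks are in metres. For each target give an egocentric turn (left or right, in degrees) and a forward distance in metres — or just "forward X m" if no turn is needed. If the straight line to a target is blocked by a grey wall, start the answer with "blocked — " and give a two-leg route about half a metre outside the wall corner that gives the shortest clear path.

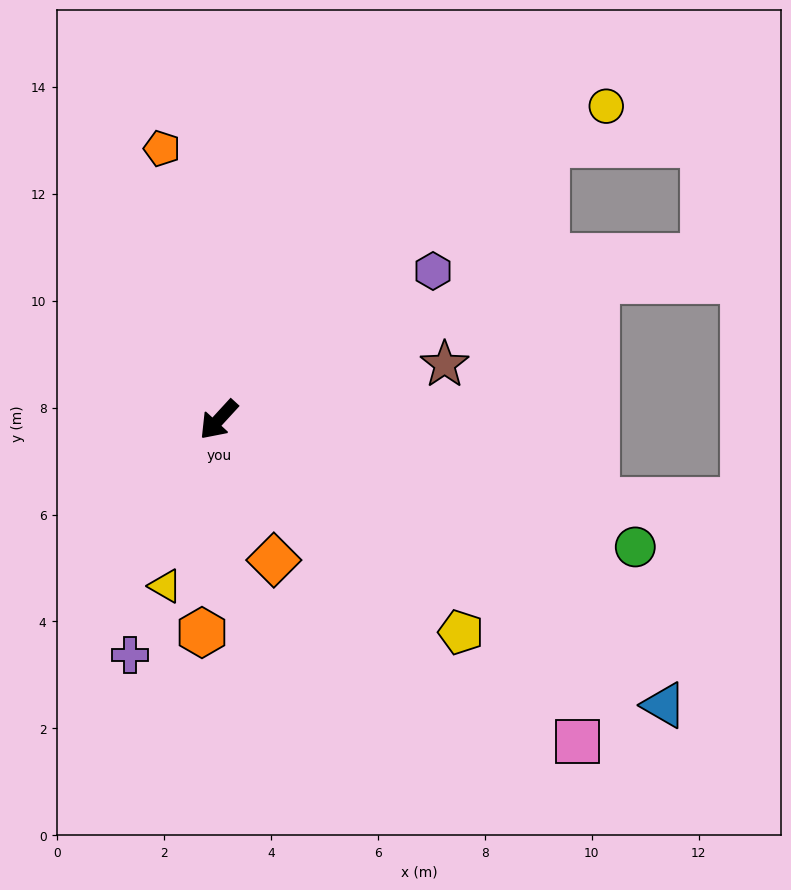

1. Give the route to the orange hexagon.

turn left 38°, forward 4.0 m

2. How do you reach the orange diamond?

turn left 64°, forward 2.8 m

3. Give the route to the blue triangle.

turn left 100°, forward 9.9 m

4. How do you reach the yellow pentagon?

turn left 91°, forward 6.0 m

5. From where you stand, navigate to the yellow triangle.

turn left 25°, forward 3.3 m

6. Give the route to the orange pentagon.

turn right 126°, forward 5.2 m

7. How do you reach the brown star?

turn left 146°, forward 4.4 m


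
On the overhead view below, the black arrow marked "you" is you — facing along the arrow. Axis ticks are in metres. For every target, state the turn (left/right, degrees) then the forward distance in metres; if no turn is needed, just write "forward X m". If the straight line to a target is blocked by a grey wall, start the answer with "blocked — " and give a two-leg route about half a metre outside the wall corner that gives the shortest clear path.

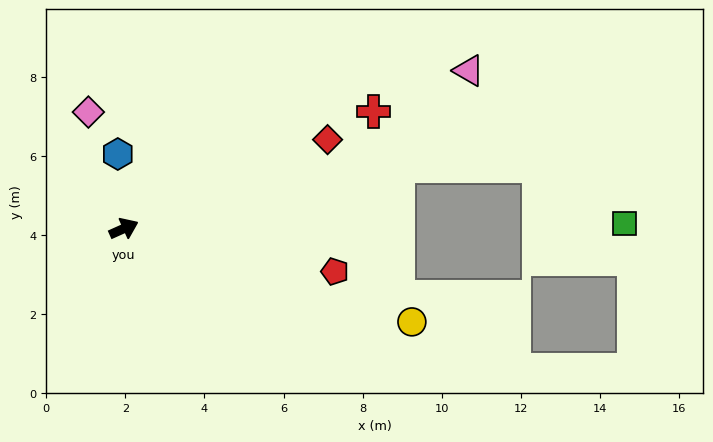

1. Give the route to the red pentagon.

turn right 36°, forward 5.4 m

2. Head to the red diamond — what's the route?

forward 5.6 m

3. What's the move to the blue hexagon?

turn left 71°, forward 1.9 m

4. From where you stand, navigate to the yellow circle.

turn right 42°, forward 7.7 m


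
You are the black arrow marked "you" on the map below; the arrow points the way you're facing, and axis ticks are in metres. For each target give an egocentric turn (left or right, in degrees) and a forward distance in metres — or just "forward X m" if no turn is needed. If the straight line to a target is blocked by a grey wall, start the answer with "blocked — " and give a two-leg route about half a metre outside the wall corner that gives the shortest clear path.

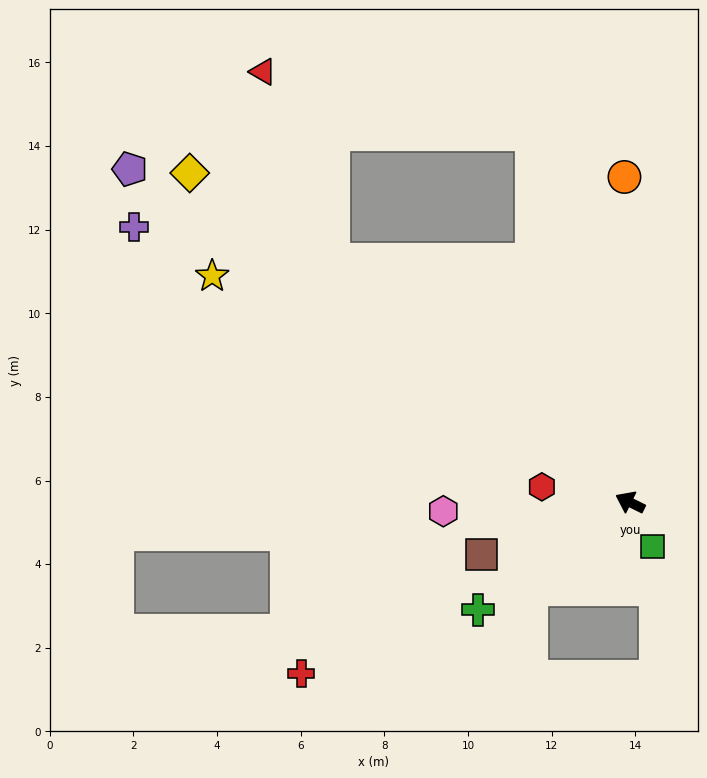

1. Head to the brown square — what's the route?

turn left 46°, forward 3.8 m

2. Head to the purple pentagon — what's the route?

turn right 7°, forward 14.4 m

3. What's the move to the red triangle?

blocked — turn right 13°, forward 9.2 m, then turn right 31°, forward 4.8 m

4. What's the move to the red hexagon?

turn left 16°, forward 2.1 m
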